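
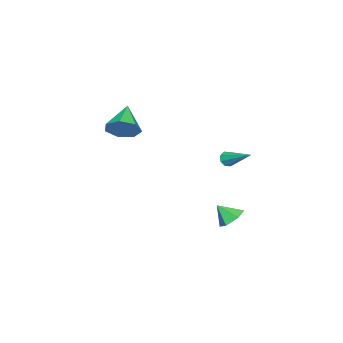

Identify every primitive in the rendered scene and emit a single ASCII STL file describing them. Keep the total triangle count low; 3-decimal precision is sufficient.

solid 
facet normal -0.272 -0.846 -0.459
outer loop
vertex 0.875 2.676 -0.824
vertex 0.476 2.625 -0.494
vertex 0.544 2.854 -0.956
endloop
endfacet
facet normal 0.537 0.487 -0.689
outer loop
vertex 0.875 2.676 -0.824
vertex 0.544 2.854 -0.956
vertex 1.004 4.255 0.394
endloop
endfacet
facet normal -0.273 -0.845 -0.459
outer loop
vertex 0.544 2.854 -0.956
vertex 0.476 2.625 -0.494
vertex 0.174 2.898 -0.817
endloop
endfacet
facet normal -0.171 0.712 -0.681
outer loop
vertex 0.544 2.854 -0.956
vertex 0.174 2.898 -0.817
vertex 1.004 4.255 0.394
endloop
endfacet
facet normal -0.273 -0.845 -0.459
outer loop
vertex 0.174 2.898 -0.817
vertex 0.476 2.625 -0.494
vertex -0.019 2.782 -0.489
endloop
endfacet
facet normal -0.740 0.639 -0.209
outer loop
vertex 0.174 2.898 -0.817
vertex -0.019 2.782 -0.489
vertex 1.004 4.255 0.394
endloop
endfacet
facet normal -0.273 -0.845 -0.460
outer loop
vertex -0.019 2.782 -0.489
vertex 0.476 2.625 -0.494
vertex 0.078 2.574 -0.164
endloop
endfacet
facet normal -0.837 0.312 0.449
outer loop
vertex -0.019 2.782 -0.489
vertex 0.078 2.574 -0.164
vertex 1.004 4.255 0.394
endloop
endfacet
facet normal -0.274 -0.844 -0.461
outer loop
vertex 0.078 2.574 -0.164
vertex 0.476 2.625 -0.494
vertex 0.408 2.395 -0.032
endloop
endfacet
facet normal -0.407 -0.078 0.910
outer loop
vertex 0.078 2.574 -0.164
vertex 0.408 2.395 -0.032
vertex 1.004 4.255 0.394
endloop
endfacet
facet normal -0.273 -0.845 -0.461
outer loop
vertex 0.408 2.395 -0.032
vertex 0.476 2.625 -0.494
vertex 0.779 2.351 -0.171
endloop
endfacet
facet normal 0.302 -0.304 0.903
outer loop
vertex 0.408 2.395 -0.032
vertex 0.779 2.351 -0.171
vertex 1.004 4.255 0.394
endloop
endfacet
facet normal -0.274 -0.845 -0.460
outer loop
vertex 0.779 2.351 -0.171
vertex 0.476 2.625 -0.494
vertex 0.972 2.467 -0.499
endloop
endfacet
facet normal 0.872 -0.231 0.431
outer loop
vertex 0.779 2.351 -0.171
vertex 0.972 2.467 -0.499
vertex 1.004 4.255 0.394
endloop
endfacet
facet normal -0.274 -0.844 -0.461
outer loop
vertex 0.972 2.467 -0.499
vertex 0.476 2.625 -0.494
vertex 0.875 2.676 -0.824
endloop
endfacet
facet normal 0.969 0.096 -0.227
outer loop
vertex 0.972 2.467 -0.499
vertex 0.875 2.676 -0.824
vertex 1.004 4.255 0.394
endloop
endfacet
facet normal -0.162 0.658 -0.735
outer loop
vertex 3.415 4.732 -3.035
vertex 2.985 4.158 -3.454
vertex 2.596 4.66 -2.919
endloop
endfacet
facet normal 0.108 0.296 0.949
outer loop
vertex 3.415 4.732 -3.035
vertex 2.596 4.66 -2.919
vertex 3.175 3.382 -2.586
endloop
endfacet
facet normal -0.161 0.659 -0.735
outer loop
vertex 2.596 4.66 -2.919
vertex 2.985 4.158 -3.454
vertex 2.166 4.087 -3.338
endloop
endfacet
facet normal -0.634 -0.087 0.769
outer loop
vertex 2.596 4.66 -2.919
vertex 2.166 4.087 -3.338
vertex 3.175 3.382 -2.586
endloop
endfacet
facet normal -0.161 0.659 -0.735
outer loop
vertex 2.166 4.087 -3.338
vertex 2.985 4.158 -3.454
vertex 2.555 3.585 -3.873
endloop
endfacet
facet normal -0.658 -0.725 0.202
outer loop
vertex 2.166 4.087 -3.338
vertex 2.555 3.585 -3.873
vertex 3.175 3.382 -2.586
endloop
endfacet
facet normal -0.162 0.659 -0.735
outer loop
vertex 2.555 3.585 -3.873
vertex 2.985 4.158 -3.454
vertex 3.373 3.657 -3.989
endloop
endfacet
facet normal 0.060 -0.981 -0.184
outer loop
vertex 2.555 3.585 -3.873
vertex 3.373 3.657 -3.989
vertex 3.175 3.382 -2.586
endloop
endfacet
facet normal -0.162 0.659 -0.735
outer loop
vertex 3.373 3.657 -3.989
vertex 2.985 4.158 -3.454
vertex 3.803 4.23 -3.57
endloop
endfacet
facet normal 0.801 -0.598 -0.004
outer loop
vertex 3.373 3.657 -3.989
vertex 3.803 4.23 -3.57
vertex 3.175 3.382 -2.586
endloop
endfacet
facet normal -0.162 0.658 -0.735
outer loop
vertex 3.803 4.23 -3.57
vertex 2.985 4.158 -3.454
vertex 3.415 4.732 -3.035
endloop
endfacet
facet normal 0.826 0.040 0.562
outer loop
vertex 3.803 4.23 -3.57
vertex 3.415 4.732 -3.035
vertex 3.175 3.382 -2.586
endloop
endfacet
facet normal 0.786 0.289 -0.547
outer loop
vertex 2.076 -3.846 1.362
vertex 1.48 -3.147 0.875
vertex 2.04 -3.028 1.743
endloop
endfacet
facet normal 0.217 -0.404 0.888
outer loop
vertex 2.076 -3.846 1.362
vertex 2.04 -3.028 1.743
vertex -0.06 -3.713 1.945
endloop
endfacet
facet normal 0.786 0.288 -0.547
outer loop
vertex 2.04 -3.028 1.743
vertex 1.48 -3.147 0.875
vertex 1.583 -2.3 1.47
endloop
endfacet
facet normal -0.020 0.340 0.940
outer loop
vertex 2.04 -3.028 1.743
vertex 1.583 -2.3 1.47
vertex -0.06 -3.713 1.945
endloop
endfacet
facet normal 0.786 0.289 -0.547
outer loop
vertex 1.583 -2.3 1.47
vertex 1.48 -3.147 0.875
vertex 1.048 -2.209 0.749
endloop
endfacet
facet normal -0.498 0.734 0.462
outer loop
vertex 1.583 -2.3 1.47
vertex 1.048 -2.209 0.749
vertex -0.06 -3.713 1.945
endloop
endfacet
facet normal 0.787 0.289 -0.546
outer loop
vertex 1.048 -2.209 0.749
vertex 1.48 -3.147 0.875
vertex 0.839 -2.824 0.122
endloop
endfacet
facet normal -0.856 0.482 -0.187
outer loop
vertex 1.048 -2.209 0.749
vertex 0.839 -2.824 0.122
vertex -0.06 -3.713 1.945
endloop
endfacet
facet normal 0.787 0.289 -0.545
outer loop
vertex 0.839 -2.824 0.122
vertex 1.48 -3.147 0.875
vertex 1.113 -3.682 0.062
endloop
endfacet
facet normal -0.825 -0.227 -0.518
outer loop
vertex 0.839 -2.824 0.122
vertex 1.113 -3.682 0.062
vertex -0.06 -3.713 1.945
endloop
endfacet
facet normal 0.786 0.290 -0.546
outer loop
vertex 1.113 -3.682 0.062
vertex 1.48 -3.147 0.875
vertex 1.664 -4.137 0.614
endloop
endfacet
facet normal -0.428 -0.859 -0.281
outer loop
vertex 1.113 -3.682 0.062
vertex 1.664 -4.137 0.614
vertex -0.06 -3.713 1.945
endloop
endfacet
facet normal 0.786 0.290 -0.546
outer loop
vertex 1.664 -4.137 0.614
vertex 1.48 -3.147 0.875
vertex 2.076 -3.846 1.362
endloop
endfacet
facet normal 0.036 -0.938 0.345
outer loop
vertex 1.664 -4.137 0.614
vertex 2.076 -3.846 1.362
vertex -0.06 -3.713 1.945
endloop
endfacet

endsolid


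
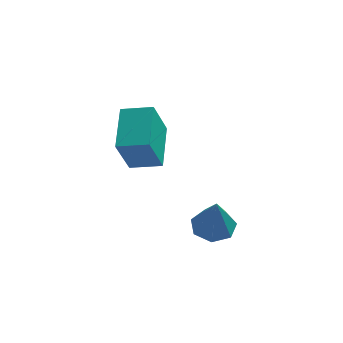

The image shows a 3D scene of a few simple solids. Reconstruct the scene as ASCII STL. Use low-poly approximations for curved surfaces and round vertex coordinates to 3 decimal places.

solid 
facet normal -0.969 0.120 -0.215
outer loop
vertex -2.185 0.031 4.252
vertex -2.119 1.667 4.87
vertex -1.776 0.592 2.722
endloop
endfacet
facet normal -0.038 -0.935 -0.353
outer loop
vertex -0.661 0.453 2.97
vertex -2.185 0.031 4.252
vertex -1.776 0.592 2.722
endloop
endfacet
facet normal -0.969 0.121 -0.215
outer loop
vertex -1.776 0.592 2.722
vertex -2.119 1.667 4.87
vertex -1.709 2.228 3.34
endloop
endfacet
facet normal 0.244 0.334 -0.910
outer loop
vertex -1.709 2.228 3.34
vertex -0.661 0.453 2.97
vertex -1.776 0.592 2.722
endloop
endfacet
facet normal -0.244 -0.334 0.910
outer loop
vertex -2.185 0.031 4.252
vertex -1.004 1.528 5.118
vertex -2.119 1.667 4.87
endloop
endfacet
facet normal -0.038 -0.935 -0.353
outer loop
vertex -1.071 -0.108 4.5
vertex -2.185 0.031 4.252
vertex -0.661 0.453 2.97
endloop
endfacet
facet normal -0.244 -0.334 0.910
outer loop
vertex -1.071 -0.108 4.5
vertex -1.004 1.528 5.118
vertex -2.185 0.031 4.252
endloop
endfacet
facet normal 0.038 0.935 0.353
outer loop
vertex -2.119 1.667 4.87
vertex -1.004 1.528 5.118
vertex -1.709 2.228 3.34
endloop
endfacet
facet normal 0.244 0.334 -0.910
outer loop
vertex -0.595 2.089 3.588
vertex -0.661 0.453 2.97
vertex -1.709 2.228 3.34
endloop
endfacet
facet normal 0.038 0.935 0.353
outer loop
vertex -1.709 2.228 3.34
vertex -1.004 1.528 5.118
vertex -0.595 2.089 3.588
endloop
endfacet
facet normal 0.969 -0.120 0.215
outer loop
vertex -0.595 2.089 3.588
vertex -1.071 -0.108 4.5
vertex -0.661 0.453 2.97
endloop
endfacet
facet normal 0.969 -0.121 0.215
outer loop
vertex -1.004 1.528 5.118
vertex -1.071 -0.108 4.5
vertex -0.595 2.089 3.588
endloop
endfacet
facet normal -0.062 0.273 -0.960
outer loop
vertex 1.431 -1.847 2.658
vertex 1.064 -2.482 2.501
vertex 0.783 -1.818 2.708
endloop
endfacet
facet normal 0.083 0.766 0.637
outer loop
vertex 1.431 -1.847 2.658
vertex 0.783 -1.818 2.708
vertex 1.156 -2.898 3.959
endloop
endfacet
facet normal -0.060 0.274 -0.960
outer loop
vertex 0.783 -1.818 2.708
vertex 1.064 -2.482 2.501
vertex 0.346 -2.289 2.601
endloop
endfacet
facet normal -0.651 0.468 0.598
outer loop
vertex 0.783 -1.818 2.708
vertex 0.346 -2.289 2.601
vertex 1.156 -2.898 3.959
endloop
endfacet
facet normal -0.060 0.273 -0.960
outer loop
vertex 0.346 -2.289 2.601
vertex 1.064 -2.482 2.501
vertex 0.45 -2.905 2.419
endloop
endfacet
facet normal -0.876 -0.267 0.403
outer loop
vertex 0.346 -2.289 2.601
vertex 0.45 -2.905 2.419
vertex 1.156 -2.898 3.959
endloop
endfacet
facet normal -0.061 0.275 -0.960
outer loop
vertex 0.45 -2.905 2.419
vertex 1.064 -2.482 2.501
vertex 1.016 -3.202 2.298
endloop
endfacet
facet normal -0.422 -0.885 0.198
outer loop
vertex 0.45 -2.905 2.419
vertex 1.016 -3.202 2.298
vertex 1.156 -2.898 3.959
endloop
endfacet
facet normal -0.061 0.275 -0.960
outer loop
vertex 1.016 -3.202 2.298
vertex 1.064 -2.482 2.501
vertex 1.618 -2.957 2.33
endloop
endfacet
facet normal 0.367 -0.920 0.137
outer loop
vertex 1.016 -3.202 2.298
vertex 1.618 -2.957 2.33
vertex 1.156 -2.898 3.959
endloop
endfacet
facet normal -0.062 0.274 -0.960
outer loop
vertex 1.618 -2.957 2.33
vertex 1.064 -2.482 2.501
vertex 1.803 -2.354 2.49
endloop
endfacet
facet normal 0.899 -0.347 0.268
outer loop
vertex 1.618 -2.957 2.33
vertex 1.803 -2.354 2.49
vertex 1.156 -2.898 3.959
endloop
endfacet
facet normal -0.062 0.273 -0.960
outer loop
vertex 1.803 -2.354 2.49
vertex 1.064 -2.482 2.501
vertex 1.431 -1.847 2.658
endloop
endfacet
facet normal 0.772 0.404 0.490
outer loop
vertex 1.803 -2.354 2.49
vertex 1.431 -1.847 2.658
vertex 1.156 -2.898 3.959
endloop
endfacet

endsolid


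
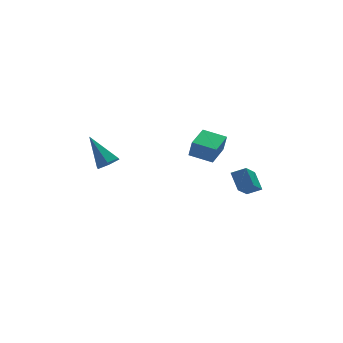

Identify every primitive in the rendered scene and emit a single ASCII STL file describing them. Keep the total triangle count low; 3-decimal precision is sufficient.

solid 
facet normal 0.255 -0.667 -0.700
outer loop
vertex -2.953 -2.739 0.368
vertex -3.395 -2.417 -0.1
vertex -2.708 -2.207 -0.05
endloop
endfacet
facet normal 0.788 0.113 0.605
outer loop
vertex -2.953 -2.739 0.368
vertex -2.708 -2.207 -0.05
vertex -3.905 -1.083 1.3
endloop
endfacet
facet normal 0.255 -0.667 -0.701
outer loop
vertex -2.708 -2.207 -0.05
vertex -3.395 -2.417 -0.1
vertex -3.15 -1.884 -0.518
endloop
endfacet
facet normal 0.638 0.767 -0.073
outer loop
vertex -2.708 -2.207 -0.05
vertex -3.15 -1.884 -0.518
vertex -3.905 -1.083 1.3
endloop
endfacet
facet normal 0.256 -0.667 -0.700
outer loop
vertex -3.15 -1.884 -0.518
vertex -3.395 -2.417 -0.1
vertex -3.837 -2.095 -0.568
endloop
endfacet
facet normal -0.228 0.853 -0.470
outer loop
vertex -3.15 -1.884 -0.518
vertex -3.837 -2.095 -0.568
vertex -3.905 -1.083 1.3
endloop
endfacet
facet normal 0.255 -0.667 -0.700
outer loop
vertex -3.837 -2.095 -0.568
vertex -3.395 -2.417 -0.1
vertex -4.081 -2.627 -0.15
endloop
endfacet
facet normal -0.940 0.284 -0.188
outer loop
vertex -3.837 -2.095 -0.568
vertex -4.081 -2.627 -0.15
vertex -3.905 -1.083 1.3
endloop
endfacet
facet normal 0.255 -0.666 -0.701
outer loop
vertex -4.081 -2.627 -0.15
vertex -3.395 -2.417 -0.1
vertex -3.639 -2.95 0.318
endloop
endfacet
facet normal -0.789 -0.370 0.490
outer loop
vertex -4.081 -2.627 -0.15
vertex -3.639 -2.95 0.318
vertex -3.905 -1.083 1.3
endloop
endfacet
facet normal 0.256 -0.666 -0.700
outer loop
vertex -3.639 -2.95 0.318
vertex -3.395 -2.417 -0.1
vertex -2.953 -2.739 0.368
endloop
endfacet
facet normal 0.076 -0.456 0.887
outer loop
vertex -3.639 -2.95 0.318
vertex -2.953 -2.739 0.368
vertex -3.905 -1.083 1.3
endloop
endfacet
facet normal -0.699 -0.711 -0.079
outer loop
vertex 2.533 -2.658 -0.293
vertex 1.554 -1.727 -0.011
vertex 2.434 -2.445 -1.337
endloop
endfacet
facet normal 0.709 -0.674 -0.205
outer loop
vertex 3.566 -1.293 -1.209
vertex 2.533 -2.658 -0.293
vertex 2.434 -2.445 -1.337
endloop
endfacet
facet normal -0.699 -0.711 -0.079
outer loop
vertex 2.434 -2.445 -1.337
vertex 1.554 -1.727 -0.011
vertex 1.455 -1.514 -1.054
endloop
endfacet
facet normal -0.092 0.199 -0.976
outer loop
vertex 1.455 -1.514 -1.054
vertex 3.566 -1.293 -1.209
vertex 2.434 -2.445 -1.337
endloop
endfacet
facet normal 0.092 -0.199 0.976
outer loop
vertex 2.533 -2.658 -0.293
vertex 2.686 -0.575 0.117
vertex 1.554 -1.727 -0.011
endloop
endfacet
facet normal 0.709 -0.674 -0.205
outer loop
vertex 3.665 -1.506 -0.166
vertex 2.533 -2.658 -0.293
vertex 3.566 -1.293 -1.209
endloop
endfacet
facet normal 0.093 -0.199 0.976
outer loop
vertex 3.665 -1.506 -0.166
vertex 2.686 -0.575 0.117
vertex 2.533 -2.658 -0.293
endloop
endfacet
facet normal -0.709 0.674 0.205
outer loop
vertex 1.554 -1.727 -0.011
vertex 2.686 -0.575 0.117
vertex 1.455 -1.514 -1.054
endloop
endfacet
facet normal -0.092 0.198 -0.976
outer loop
vertex 2.587 -0.362 -0.927
vertex 3.566 -1.293 -1.209
vertex 1.455 -1.514 -1.054
endloop
endfacet
facet normal -0.709 0.674 0.205
outer loop
vertex 1.455 -1.514 -1.054
vertex 2.686 -0.575 0.117
vertex 2.587 -0.362 -0.927
endloop
endfacet
facet normal 0.699 0.711 0.079
outer loop
vertex 2.587 -0.362 -0.927
vertex 3.665 -1.506 -0.166
vertex 3.566 -1.293 -1.209
endloop
endfacet
facet normal 0.699 0.711 0.079
outer loop
vertex 2.686 -0.575 0.117
vertex 3.665 -1.506 -0.166
vertex 2.587 -0.362 -0.927
endloop
endfacet
facet normal -0.558 -0.550 0.621
outer loop
vertex 3.642 -4.904 -2.004
vertex 3.637 -3.996 -1.204
vertex 2.912 -4.582 -2.375
endloop
endfacet
facet normal 0.005 -0.751 -0.661
outer loop
vertex 3.883 -3.624 -3.456
vertex 3.642 -4.904 -2.004
vertex 2.912 -4.582 -2.375
endloop
endfacet
facet normal -0.558 -0.550 0.621
outer loop
vertex 2.912 -4.582 -2.375
vertex 3.637 -3.996 -1.204
vertex 2.906 -3.673 -1.575
endloop
endfacet
facet normal -0.830 0.366 -0.422
outer loop
vertex 2.906 -3.673 -1.575
vertex 3.883 -3.624 -3.456
vertex 2.912 -4.582 -2.375
endloop
endfacet
facet normal 0.830 -0.366 0.421
outer loop
vertex 3.642 -4.904 -2.004
vertex 4.608 -3.038 -2.285
vertex 3.637 -3.996 -1.204
endloop
endfacet
facet normal 0.004 -0.750 -0.661
outer loop
vertex 4.614 -3.947 -3.085
vertex 3.642 -4.904 -2.004
vertex 3.883 -3.624 -3.456
endloop
endfacet
facet normal 0.830 -0.366 0.422
outer loop
vertex 4.614 -3.947 -3.085
vertex 4.608 -3.038 -2.285
vertex 3.642 -4.904 -2.004
endloop
endfacet
facet normal -0.004 0.750 0.661
outer loop
vertex 3.637 -3.996 -1.204
vertex 4.608 -3.038 -2.285
vertex 2.906 -3.673 -1.575
endloop
endfacet
facet normal -0.830 0.367 -0.421
outer loop
vertex 3.878 -2.716 -2.656
vertex 3.883 -3.624 -3.456
vertex 2.906 -3.673 -1.575
endloop
endfacet
facet normal -0.005 0.751 0.661
outer loop
vertex 2.906 -3.673 -1.575
vertex 4.608 -3.038 -2.285
vertex 3.878 -2.716 -2.656
endloop
endfacet
facet normal 0.558 0.550 -0.621
outer loop
vertex 3.878 -2.716 -2.656
vertex 4.614 -3.947 -3.085
vertex 3.883 -3.624 -3.456
endloop
endfacet
facet normal 0.558 0.550 -0.621
outer loop
vertex 4.608 -3.038 -2.285
vertex 4.614 -3.947 -3.085
vertex 3.878 -2.716 -2.656
endloop
endfacet

endsolid


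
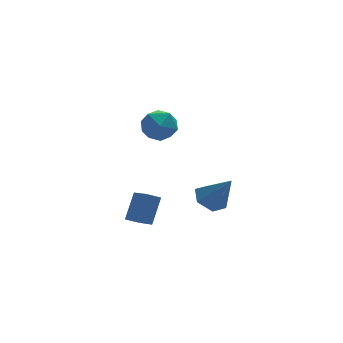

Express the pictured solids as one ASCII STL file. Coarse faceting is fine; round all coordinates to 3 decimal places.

solid 
facet normal -0.912 0.236 0.336
outer loop
vertex -3.834 3.232 2.836
vertex -4.136 2.138 2.785
vertex -3.677 2.556 3.736
endloop
endfacet
facet normal -0.422 0.688 0.590
outer loop
vertex -3.834 3.232 2.836
vertex -3.677 2.556 3.736
vertex -2.874 3.303 3.439
endloop
endfacet
facet normal -0.095 0.995 0.035
outer loop
vertex -3.834 3.232 2.836
vertex -2.874 3.303 3.439
vertex -2.838 3.346 2.305
endloop
endfacet
facet normal -0.384 0.732 -0.563
outer loop
vertex -3.834 3.232 2.836
vertex -2.838 3.346 2.305
vertex -3.617 2.626 1.901
endloop
endfacet
facet normal -0.888 0.263 -0.376
outer loop
vertex -3.834 3.232 2.836
vertex -3.617 2.626 1.901
vertex -4.136 2.138 2.785
endloop
endfacet
facet normal 0.065 0.308 0.949
outer loop
vertex -2.874 3.303 3.439
vertex -3.677 2.556 3.736
vertex -2.583 2.254 3.759
endloop
endfacet
facet normal -0.728 -0.425 0.538
outer loop
vertex -3.677 2.556 3.736
vertex -4.136 2.138 2.785
vertex -3.362 1.534 3.355
endloop
endfacet
facet normal -0.691 -0.379 -0.615
outer loop
vertex -4.136 2.138 2.785
vertex -3.617 2.626 1.901
vertex -3.326 1.577 2.221
endloop
endfacet
facet normal 0.124 0.380 -0.917
outer loop
vertex -3.617 2.626 1.901
vertex -2.838 3.346 2.305
vertex -2.523 2.324 1.924
endloop
endfacet
facet normal 0.592 0.805 0.049
outer loop
vertex -2.838 3.346 2.305
vertex -2.874 3.303 3.439
vertex -2.064 2.742 2.875
endloop
endfacet
facet normal 0.384 -0.732 0.563
outer loop
vertex -2.366 1.648 2.824
vertex -2.583 2.254 3.759
vertex -3.362 1.534 3.355
endloop
endfacet
facet normal 0.095 -0.995 -0.035
outer loop
vertex -2.366 1.648 2.824
vertex -3.362 1.534 3.355
vertex -3.326 1.577 2.221
endloop
endfacet
facet normal 0.422 -0.688 -0.590
outer loop
vertex -2.366 1.648 2.824
vertex -3.326 1.577 2.221
vertex -2.523 2.324 1.924
endloop
endfacet
facet normal 0.912 -0.236 -0.336
outer loop
vertex -2.366 1.648 2.824
vertex -2.523 2.324 1.924
vertex -2.064 2.742 2.875
endloop
endfacet
facet normal 0.888 -0.263 0.376
outer loop
vertex -2.366 1.648 2.824
vertex -2.064 2.742 2.875
vertex -2.583 2.254 3.759
endloop
endfacet
facet normal -0.124 -0.380 0.917
outer loop
vertex -3.362 1.534 3.355
vertex -2.583 2.254 3.759
vertex -3.677 2.556 3.736
endloop
endfacet
facet normal -0.592 -0.805 -0.049
outer loop
vertex -3.326 1.577 2.221
vertex -3.362 1.534 3.355
vertex -4.136 2.138 2.785
endloop
endfacet
facet normal -0.065 -0.308 -0.949
outer loop
vertex -2.523 2.324 1.924
vertex -3.326 1.577 2.221
vertex -3.617 2.626 1.901
endloop
endfacet
facet normal 0.728 0.425 -0.538
outer loop
vertex -2.064 2.742 2.875
vertex -2.523 2.324 1.924
vertex -2.838 3.346 2.305
endloop
endfacet
facet normal 0.691 0.379 0.615
outer loop
vertex -2.583 2.254 3.759
vertex -2.064 2.742 2.875
vertex -2.874 3.303 3.439
endloop
endfacet
facet normal -0.379 0.417 -0.826
outer loop
vertex 0.51 2.445 -3.327
vertex -0.403 2.012 -3.126
vertex -0.183 2.948 -2.755
endloop
endfacet
facet normal 0.731 0.551 0.402
outer loop
vertex 0.51 2.445 -3.327
vertex -0.183 2.948 -2.755
vertex 0.423 1.108 -1.334
endloop
endfacet
facet normal -0.380 0.417 -0.826
outer loop
vertex -0.183 2.948 -2.755
vertex -0.403 2.012 -3.126
vertex -1.096 2.515 -2.553
endloop
endfacet
facet normal -0.101 0.587 0.803
outer loop
vertex -0.183 2.948 -2.755
vertex -1.096 2.515 -2.553
vertex 0.423 1.108 -1.334
endloop
endfacet
facet normal -0.381 0.416 -0.826
outer loop
vertex -1.096 2.515 -2.553
vertex -0.403 2.012 -3.126
vertex -1.315 1.579 -2.924
endloop
endfacet
facet normal -0.688 -0.123 0.715
outer loop
vertex -1.096 2.515 -2.553
vertex -1.315 1.579 -2.924
vertex 0.423 1.108 -1.334
endloop
endfacet
facet normal -0.381 0.417 -0.825
outer loop
vertex -1.315 1.579 -2.924
vertex -0.403 2.012 -3.126
vertex -0.622 1.077 -3.497
endloop
endfacet
facet normal -0.442 -0.868 0.226
outer loop
vertex -1.315 1.579 -2.924
vertex -0.622 1.077 -3.497
vertex 0.423 1.108 -1.334
endloop
endfacet
facet normal -0.380 0.417 -0.826
outer loop
vertex -0.622 1.077 -3.497
vertex -0.403 2.012 -3.126
vertex 0.291 1.51 -3.699
endloop
endfacet
facet normal 0.390 -0.904 -0.175
outer loop
vertex -0.622 1.077 -3.497
vertex 0.291 1.51 -3.699
vertex 0.423 1.108 -1.334
endloop
endfacet
facet normal -0.380 0.417 -0.826
outer loop
vertex 0.291 1.51 -3.699
vertex -0.403 2.012 -3.126
vertex 0.51 2.445 -3.327
endloop
endfacet
facet normal 0.977 -0.194 -0.088
outer loop
vertex 0.291 1.51 -3.699
vertex 0.51 2.445 -3.327
vertex 0.423 1.108 -1.334
endloop
endfacet
facet normal -0.436 -0.479 -0.762
outer loop
vertex -4.486 2.002 -3.987
vertex -4.773 3.239 -4.6
vertex -3.679 1.97 -4.428
endloop
endfacet
facet normal 0.203 -0.877 0.435
outer loop
vertex -2.887 2.841 -3.04
vertex -4.486 2.002 -3.987
vertex -3.679 1.97 -4.428
endloop
endfacet
facet normal -0.436 -0.479 -0.762
outer loop
vertex -3.679 1.97 -4.428
vertex -4.773 3.239 -4.6
vertex -3.966 3.207 -5.041
endloop
endfacet
facet normal 0.877 -0.034 -0.479
outer loop
vertex -3.966 3.207 -5.041
vertex -2.887 2.841 -3.04
vertex -3.679 1.97 -4.428
endloop
endfacet
facet normal -0.877 0.034 0.479
outer loop
vertex -4.486 2.002 -3.987
vertex -3.981 4.11 -3.212
vertex -4.773 3.239 -4.6
endloop
endfacet
facet normal 0.203 -0.877 0.435
outer loop
vertex -3.694 2.873 -2.599
vertex -4.486 2.002 -3.987
vertex -2.887 2.841 -3.04
endloop
endfacet
facet normal -0.877 0.034 0.479
outer loop
vertex -3.694 2.873 -2.599
vertex -3.981 4.11 -3.212
vertex -4.486 2.002 -3.987
endloop
endfacet
facet normal -0.203 0.877 -0.435
outer loop
vertex -4.773 3.239 -4.6
vertex -3.981 4.11 -3.212
vertex -3.966 3.207 -5.041
endloop
endfacet
facet normal 0.877 -0.034 -0.479
outer loop
vertex -3.174 4.078 -3.653
vertex -2.887 2.841 -3.04
vertex -3.966 3.207 -5.041
endloop
endfacet
facet normal -0.203 0.877 -0.435
outer loop
vertex -3.966 3.207 -5.041
vertex -3.981 4.11 -3.212
vertex -3.174 4.078 -3.653
endloop
endfacet
facet normal 0.436 0.479 0.762
outer loop
vertex -3.174 4.078 -3.653
vertex -3.694 2.873 -2.599
vertex -2.887 2.841 -3.04
endloop
endfacet
facet normal 0.436 0.479 0.762
outer loop
vertex -3.981 4.11 -3.212
vertex -3.694 2.873 -2.599
vertex -3.174 4.078 -3.653
endloop
endfacet

endsolid


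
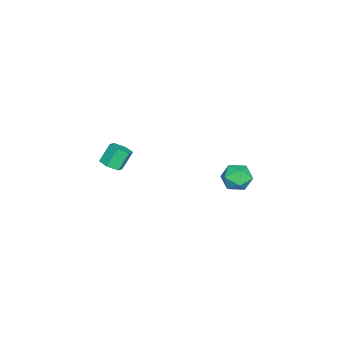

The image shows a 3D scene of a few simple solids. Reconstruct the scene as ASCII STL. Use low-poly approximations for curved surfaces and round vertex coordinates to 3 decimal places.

solid 
facet normal -0.140 0.705 0.695
outer loop
vertex 3.742 4.5 2.062
vertex 3.144 4.008 2.441
vertex 3.971 3.94 2.676
endloop
endfacet
facet normal 0.531 0.715 0.454
outer loop
vertex 3.742 4.5 2.062
vertex 3.971 3.94 2.676
vertex 4.457 4.028 1.969
endloop
endfacet
facet normal 0.510 0.822 -0.252
outer loop
vertex 3.742 4.5 2.062
vertex 4.457 4.028 1.969
vertex 3.93 4.149 1.297
endloop
endfacet
facet normal -0.173 0.878 -0.446
outer loop
vertex 3.742 4.5 2.062
vertex 3.93 4.149 1.297
vertex 3.119 4.137 1.589
endloop
endfacet
facet normal -0.575 0.806 0.139
outer loop
vertex 3.742 4.5 2.062
vertex 3.119 4.137 1.589
vertex 3.144 4.008 2.441
endloop
endfacet
facet normal 0.818 0.072 0.571
outer loop
vertex 4.457 4.028 1.969
vertex 3.971 3.94 2.676
vertex 4.301 3.243 2.291
endloop
endfacet
facet normal -0.269 0.056 0.962
outer loop
vertex 3.971 3.94 2.676
vertex 3.144 4.008 2.441
vertex 3.49 3.231 2.583
endloop
endfacet
facet normal -0.974 0.219 0.062
outer loop
vertex 3.144 4.008 2.441
vertex 3.119 4.137 1.589
vertex 2.963 3.352 1.911
endloop
endfacet
facet normal -0.324 0.336 -0.885
outer loop
vertex 3.119 4.137 1.589
vertex 3.93 4.149 1.297
vertex 3.449 3.44 1.204
endloop
endfacet
facet normal 0.784 0.245 -0.571
outer loop
vertex 3.93 4.149 1.297
vertex 4.457 4.028 1.969
vertex 4.276 3.372 1.439
endloop
endfacet
facet normal 0.173 -0.878 0.446
outer loop
vertex 3.678 2.88 1.818
vertex 4.301 3.243 2.291
vertex 3.49 3.231 2.583
endloop
endfacet
facet normal -0.510 -0.822 0.252
outer loop
vertex 3.678 2.88 1.818
vertex 3.49 3.231 2.583
vertex 2.963 3.352 1.911
endloop
endfacet
facet normal -0.531 -0.715 -0.454
outer loop
vertex 3.678 2.88 1.818
vertex 2.963 3.352 1.911
vertex 3.449 3.44 1.204
endloop
endfacet
facet normal 0.140 -0.705 -0.695
outer loop
vertex 3.678 2.88 1.818
vertex 3.449 3.44 1.204
vertex 4.276 3.372 1.439
endloop
endfacet
facet normal 0.575 -0.806 -0.139
outer loop
vertex 3.678 2.88 1.818
vertex 4.276 3.372 1.439
vertex 4.301 3.243 2.291
endloop
endfacet
facet normal 0.324 -0.336 0.885
outer loop
vertex 3.49 3.231 2.583
vertex 4.301 3.243 2.291
vertex 3.971 3.94 2.676
endloop
endfacet
facet normal -0.784 -0.245 0.571
outer loop
vertex 2.963 3.352 1.911
vertex 3.49 3.231 2.583
vertex 3.144 4.008 2.441
endloop
endfacet
facet normal -0.818 -0.072 -0.571
outer loop
vertex 3.449 3.44 1.204
vertex 2.963 3.352 1.911
vertex 3.119 4.137 1.589
endloop
endfacet
facet normal 0.269 -0.056 -0.962
outer loop
vertex 4.276 3.372 1.439
vertex 3.449 3.44 1.204
vertex 3.93 4.149 1.297
endloop
endfacet
facet normal 0.974 -0.219 -0.062
outer loop
vertex 4.301 3.243 2.291
vertex 4.276 3.372 1.439
vertex 4.457 4.028 1.969
endloop
endfacet
facet normal 0.445 -0.338 -0.829
outer loop
vertex 2.753 -3.175 0.582
vertex 2.185 -3.151 0.267
vertex 2.578 -2.633 0.267
endloop
endfacet
facet normal 0.854 0.439 0.280
outer loop
vertex 2.753 -3.175 0.582
vertex 2.578 -2.633 0.267
vertex 2.223 -2.773 1.568
endloop
endfacet
facet normal 0.854 0.439 0.280
outer loop
vertex 2.223 -2.773 1.568
vertex 2.578 -2.633 0.267
vertex 2.048 -2.232 1.254
endloop
endfacet
facet normal -0.446 0.337 0.829
outer loop
vertex 2.223 -2.773 1.568
vertex 2.048 -2.232 1.254
vertex 1.655 -2.749 1.253
endloop
endfacet
facet normal 0.445 -0.338 -0.829
outer loop
vertex 2.578 -2.633 0.267
vertex 2.185 -3.151 0.267
vertex 2.01 -2.609 -0.048
endloop
endfacet
facet normal 0.194 0.941 -0.278
outer loop
vertex 2.578 -2.633 0.267
vertex 2.01 -2.609 -0.048
vertex 2.048 -2.232 1.254
endloop
endfacet
facet normal 0.194 0.941 -0.278
outer loop
vertex 2.048 -2.232 1.254
vertex 2.01 -2.609 -0.048
vertex 1.48 -2.208 0.939
endloop
endfacet
facet normal -0.446 0.337 0.829
outer loop
vertex 2.048 -2.232 1.254
vertex 1.48 -2.208 0.939
vertex 1.655 -2.749 1.253
endloop
endfacet
facet normal 0.445 -0.338 -0.829
outer loop
vertex 2.01 -2.609 -0.048
vertex 2.185 -3.151 0.267
vertex 1.617 -3.127 -0.048
endloop
endfacet
facet normal -0.661 0.501 -0.559
outer loop
vertex 2.01 -2.609 -0.048
vertex 1.617 -3.127 -0.048
vertex 1.48 -2.208 0.939
endloop
endfacet
facet normal -0.659 0.502 -0.559
outer loop
vertex 1.48 -2.208 0.939
vertex 1.617 -3.127 -0.048
vertex 1.087 -2.725 0.938
endloop
endfacet
facet normal -0.446 0.337 0.829
outer loop
vertex 1.48 -2.208 0.939
vertex 1.087 -2.725 0.938
vertex 1.655 -2.749 1.253
endloop
endfacet
facet normal 0.446 -0.337 -0.829
outer loop
vertex 1.617 -3.127 -0.048
vertex 2.185 -3.151 0.267
vertex 1.792 -3.668 0.266
endloop
endfacet
facet normal -0.854 -0.439 -0.280
outer loop
vertex 1.617 -3.127 -0.048
vertex 1.792 -3.668 0.266
vertex 1.087 -2.725 0.938
endloop
endfacet
facet normal -0.854 -0.439 -0.280
outer loop
vertex 1.087 -2.725 0.938
vertex 1.792 -3.668 0.266
vertex 1.262 -3.267 1.253
endloop
endfacet
facet normal -0.445 0.338 0.829
outer loop
vertex 1.087 -2.725 0.938
vertex 1.262 -3.267 1.253
vertex 1.655 -2.749 1.253
endloop
endfacet
facet normal 0.446 -0.337 -0.829
outer loop
vertex 1.792 -3.668 0.266
vertex 2.185 -3.151 0.267
vertex 2.36 -3.692 0.581
endloop
endfacet
facet normal -0.194 -0.941 0.278
outer loop
vertex 1.792 -3.668 0.266
vertex 2.36 -3.692 0.581
vertex 1.262 -3.267 1.253
endloop
endfacet
facet normal -0.194 -0.941 0.278
outer loop
vertex 1.262 -3.267 1.253
vertex 2.36 -3.692 0.581
vertex 1.83 -3.291 1.568
endloop
endfacet
facet normal -0.445 0.338 0.829
outer loop
vertex 1.262 -3.267 1.253
vertex 1.83 -3.291 1.568
vertex 1.655 -2.749 1.253
endloop
endfacet
facet normal 0.446 -0.337 -0.829
outer loop
vertex 2.36 -3.692 0.581
vertex 2.185 -3.151 0.267
vertex 2.753 -3.175 0.582
endloop
endfacet
facet normal 0.660 -0.503 0.559
outer loop
vertex 2.36 -3.692 0.581
vertex 2.753 -3.175 0.582
vertex 1.83 -3.291 1.568
endloop
endfacet
facet normal 0.660 -0.501 0.559
outer loop
vertex 1.83 -3.291 1.568
vertex 2.753 -3.175 0.582
vertex 2.223 -2.773 1.568
endloop
endfacet
facet normal -0.445 0.338 0.829
outer loop
vertex 1.83 -3.291 1.568
vertex 2.223 -2.773 1.568
vertex 1.655 -2.749 1.253
endloop
endfacet

endsolid


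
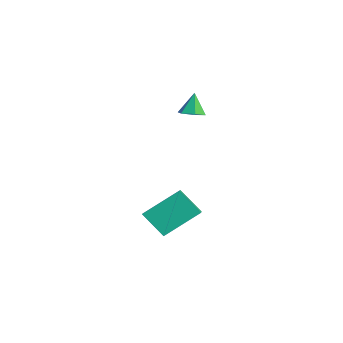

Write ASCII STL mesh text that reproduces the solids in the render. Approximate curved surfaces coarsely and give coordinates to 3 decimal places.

solid 
facet normal 0.285 -0.243 -0.927
outer loop
vertex -2.443 0.514 2.601
vertex -3.01 0.613 2.401
vertex -2.605 1.068 2.406
endloop
endfacet
facet normal 0.712 0.409 0.571
outer loop
vertex -2.443 0.514 2.601
vertex -2.605 1.068 2.406
vertex -3.33 0.887 3.439
endloop
endfacet
facet normal 0.286 -0.244 -0.927
outer loop
vertex -2.605 1.068 2.406
vertex -3.01 0.613 2.401
vertex -3.172 1.168 2.205
endloop
endfacet
facet normal 0.089 0.969 0.232
outer loop
vertex -2.605 1.068 2.406
vertex -3.172 1.168 2.205
vertex -3.33 0.887 3.439
endloop
endfacet
facet normal 0.285 -0.244 -0.927
outer loop
vertex -3.172 1.168 2.205
vertex -3.01 0.613 2.401
vertex -3.578 0.712 2.2
endloop
endfacet
facet normal -0.746 0.664 0.056
outer loop
vertex -3.172 1.168 2.205
vertex -3.578 0.712 2.2
vertex -3.33 0.887 3.439
endloop
endfacet
facet normal 0.285 -0.244 -0.927
outer loop
vertex -3.578 0.712 2.2
vertex -3.01 0.613 2.401
vertex -3.416 0.158 2.396
endloop
endfacet
facet normal -0.955 -0.201 0.220
outer loop
vertex -3.578 0.712 2.2
vertex -3.416 0.158 2.396
vertex -3.33 0.887 3.439
endloop
endfacet
facet normal 0.286 -0.245 -0.927
outer loop
vertex -3.416 0.158 2.396
vertex -3.01 0.613 2.401
vertex -2.849 0.059 2.597
endloop
endfacet
facet normal -0.331 -0.760 0.559
outer loop
vertex -3.416 0.158 2.396
vertex -2.849 0.059 2.597
vertex -3.33 0.887 3.439
endloop
endfacet
facet normal 0.284 -0.245 -0.927
outer loop
vertex -2.849 0.059 2.597
vertex -3.01 0.613 2.401
vertex -2.443 0.514 2.601
endloop
endfacet
facet normal 0.503 -0.455 0.735
outer loop
vertex -2.849 0.059 2.597
vertex -2.443 0.514 2.601
vertex -3.33 0.887 3.439
endloop
endfacet
facet normal -0.602 -0.409 0.686
outer loop
vertex 2.376 -2.366 1.158
vertex 1.327 -1.852 0.544
vertex 2.235 -3.884 0.129
endloop
endfacet
facet normal 0.795 -0.389 0.465
outer loop
vertex 3.053 -3.328 -0.804
vertex 2.376 -2.366 1.158
vertex 2.235 -3.884 0.129
endloop
endfacet
facet normal -0.602 -0.409 0.686
outer loop
vertex 2.235 -3.884 0.129
vertex 1.327 -1.852 0.544
vertex 1.186 -3.371 -0.485
endloop
endfacet
facet normal -0.077 -0.826 -0.559
outer loop
vertex 1.186 -3.371 -0.485
vertex 3.053 -3.328 -0.804
vertex 2.235 -3.884 0.129
endloop
endfacet
facet normal 0.077 0.825 0.559
outer loop
vertex 2.376 -2.366 1.158
vertex 2.145 -1.296 -0.389
vertex 1.327 -1.852 0.544
endloop
endfacet
facet normal 0.795 -0.389 0.465
outer loop
vertex 3.194 -1.809 0.225
vertex 2.376 -2.366 1.158
vertex 3.053 -3.328 -0.804
endloop
endfacet
facet normal 0.076 0.825 0.559
outer loop
vertex 3.194 -1.809 0.225
vertex 2.145 -1.296 -0.389
vertex 2.376 -2.366 1.158
endloop
endfacet
facet normal -0.795 0.389 -0.465
outer loop
vertex 1.327 -1.852 0.544
vertex 2.145 -1.296 -0.389
vertex 1.186 -3.371 -0.485
endloop
endfacet
facet normal -0.077 -0.825 -0.560
outer loop
vertex 2.004 -2.814 -1.418
vertex 3.053 -3.328 -0.804
vertex 1.186 -3.371 -0.485
endloop
endfacet
facet normal -0.795 0.389 -0.465
outer loop
vertex 1.186 -3.371 -0.485
vertex 2.145 -1.296 -0.389
vertex 2.004 -2.814 -1.418
endloop
endfacet
facet normal 0.602 0.409 -0.686
outer loop
vertex 2.004 -2.814 -1.418
vertex 3.194 -1.809 0.225
vertex 3.053 -3.328 -0.804
endloop
endfacet
facet normal 0.602 0.409 -0.686
outer loop
vertex 2.145 -1.296 -0.389
vertex 3.194 -1.809 0.225
vertex 2.004 -2.814 -1.418
endloop
endfacet

endsolid


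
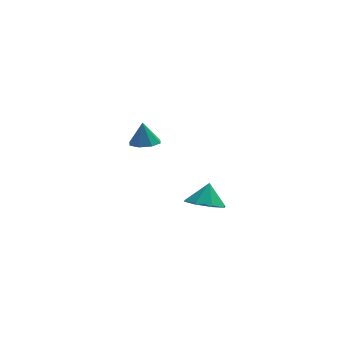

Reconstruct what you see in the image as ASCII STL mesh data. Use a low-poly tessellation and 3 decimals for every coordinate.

solid 
facet normal -0.195 -0.408 -0.892
outer loop
vertex 0.324 -4.793 -3.695
vertex -0.617 -4.245 -3.74
vertex 0.407 -4.045 -4.055
endloop
endfacet
facet normal 0.891 0.113 0.440
outer loop
vertex 0.324 -4.793 -3.695
vertex 0.407 -4.045 -4.055
vertex -0.363 -3.715 -2.58
endloop
endfacet
facet normal -0.194 -0.409 -0.892
outer loop
vertex 0.407 -4.045 -4.055
vertex -0.617 -4.245 -3.74
vertex -0.11 -3.415 -4.231
endloop
endfacet
facet normal 0.720 0.655 0.229
outer loop
vertex 0.407 -4.045 -4.055
vertex -0.11 -3.415 -4.231
vertex -0.363 -3.715 -2.58
endloop
endfacet
facet normal -0.195 -0.408 -0.892
outer loop
vertex -0.11 -3.415 -4.231
vertex -0.617 -4.245 -3.74
vertex -0.924 -3.271 -4.119
endloop
endfacet
facet normal 0.198 0.959 0.205
outer loop
vertex -0.11 -3.415 -4.231
vertex -0.924 -3.271 -4.119
vertex -0.363 -3.715 -2.58
endloop
endfacet
facet normal -0.196 -0.409 -0.891
outer loop
vertex -0.924 -3.271 -4.119
vertex -0.617 -4.245 -3.74
vertex -1.558 -3.698 -3.784
endloop
endfacet
facet normal -0.370 0.848 0.380
outer loop
vertex -0.924 -3.271 -4.119
vertex -1.558 -3.698 -3.784
vertex -0.363 -3.715 -2.58
endloop
endfacet
facet normal -0.196 -0.408 -0.892
outer loop
vertex -1.558 -3.698 -3.784
vertex -0.617 -4.245 -3.74
vertex -1.641 -4.445 -3.424
endloop
endfacet
facet normal -0.652 0.387 0.652
outer loop
vertex -1.558 -3.698 -3.784
vertex -1.641 -4.445 -3.424
vertex -0.363 -3.715 -2.58
endloop
endfacet
facet normal -0.195 -0.409 -0.892
outer loop
vertex -1.641 -4.445 -3.424
vertex -0.617 -4.245 -3.74
vertex -1.124 -5.076 -3.248
endloop
endfacet
facet normal -0.482 -0.154 0.863
outer loop
vertex -1.641 -4.445 -3.424
vertex -1.124 -5.076 -3.248
vertex -0.363 -3.715 -2.58
endloop
endfacet
facet normal -0.196 -0.408 -0.892
outer loop
vertex -1.124 -5.076 -3.248
vertex -0.617 -4.245 -3.74
vertex -0.31 -5.22 -3.361
endloop
endfacet
facet normal 0.042 -0.459 0.887
outer loop
vertex -1.124 -5.076 -3.248
vertex -0.31 -5.22 -3.361
vertex -0.363 -3.715 -2.58
endloop
endfacet
facet normal -0.195 -0.408 -0.892
outer loop
vertex -0.31 -5.22 -3.361
vertex -0.617 -4.245 -3.74
vertex 0.324 -4.793 -3.695
endloop
endfacet
facet normal 0.610 -0.348 0.712
outer loop
vertex -0.31 -5.22 -3.361
vertex 0.324 -4.793 -3.695
vertex -0.363 -3.715 -2.58
endloop
endfacet
facet normal 0.078 -0.173 -0.982
outer loop
vertex -2.609 2.781 -3.166
vertex -3.405 2.429 -3.167
vertex -3.086 3.23 -3.283
endloop
endfacet
facet normal 0.562 0.708 0.427
outer loop
vertex -2.609 2.781 -3.166
vertex -3.086 3.23 -3.283
vertex -3.515 2.671 -1.793
endloop
endfacet
facet normal 0.078 -0.173 -0.982
outer loop
vertex -3.086 3.23 -3.283
vertex -3.405 2.429 -3.167
vertex -3.75 3.21 -3.332
endloop
endfacet
facet normal -0.053 0.940 0.337
outer loop
vertex -3.086 3.23 -3.283
vertex -3.75 3.21 -3.332
vertex -3.515 2.671 -1.793
endloop
endfacet
facet normal 0.078 -0.173 -0.982
outer loop
vertex -3.75 3.21 -3.332
vertex -3.405 2.429 -3.167
vertex -4.212 2.733 -3.285
endloop
endfacet
facet normal -0.660 0.672 0.336
outer loop
vertex -3.75 3.21 -3.332
vertex -4.212 2.733 -3.285
vertex -3.515 2.671 -1.793
endloop
endfacet
facet normal 0.079 -0.172 -0.982
outer loop
vertex -4.212 2.733 -3.285
vertex -3.405 2.429 -3.167
vertex -4.201 2.077 -3.169
endloop
endfacet
facet normal -0.903 0.060 0.425
outer loop
vertex -4.212 2.733 -3.285
vertex -4.201 2.077 -3.169
vertex -3.515 2.671 -1.793
endloop
endfacet
facet normal 0.079 -0.172 -0.982
outer loop
vertex -4.201 2.077 -3.169
vertex -3.405 2.429 -3.167
vertex -3.724 1.628 -3.052
endloop
endfacet
facet normal -0.640 -0.536 0.550
outer loop
vertex -4.201 2.077 -3.169
vertex -3.724 1.628 -3.052
vertex -3.515 2.671 -1.793
endloop
endfacet
facet normal 0.079 -0.172 -0.982
outer loop
vertex -3.724 1.628 -3.052
vertex -3.405 2.429 -3.167
vertex -3.06 1.648 -3.002
endloop
endfacet
facet normal -0.025 -0.768 0.640
outer loop
vertex -3.724 1.628 -3.052
vertex -3.06 1.648 -3.002
vertex -3.515 2.671 -1.793
endloop
endfacet
facet normal 0.078 -0.173 -0.982
outer loop
vertex -3.06 1.648 -3.002
vertex -3.405 2.429 -3.167
vertex -2.598 2.125 -3.049
endloop
endfacet
facet normal 0.581 -0.500 0.642
outer loop
vertex -3.06 1.648 -3.002
vertex -2.598 2.125 -3.049
vertex -3.515 2.671 -1.793
endloop
endfacet
facet normal 0.078 -0.174 -0.982
outer loop
vertex -2.598 2.125 -3.049
vertex -3.405 2.429 -3.167
vertex -2.609 2.781 -3.166
endloop
endfacet
facet normal 0.825 0.113 0.554
outer loop
vertex -2.598 2.125 -3.049
vertex -2.609 2.781 -3.166
vertex -3.515 2.671 -1.793
endloop
endfacet

endsolid


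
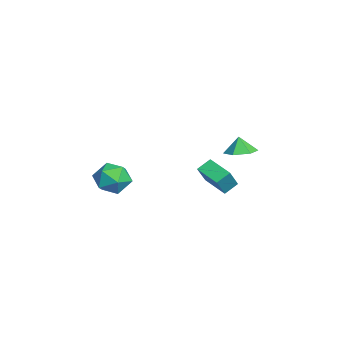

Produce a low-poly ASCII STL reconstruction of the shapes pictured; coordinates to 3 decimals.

solid 
facet normal -0.933 0.068 0.355
outer loop
vertex -2.021 -2.548 -1.486
vertex -2.291 -3.559 -2.003
vertex -1.876 -3.554 -0.913
endloop
endfacet
facet normal -0.469 0.385 0.795
outer loop
vertex -2.021 -2.548 -1.486
vertex -1.876 -3.554 -0.913
vertex -1.065 -2.718 -0.839
endloop
endfacet
facet normal -0.130 0.895 0.427
outer loop
vertex -2.021 -2.548 -1.486
vertex -1.065 -2.718 -0.839
vertex -0.978 -2.206 -1.884
endloop
endfacet
facet normal -0.384 0.892 -0.240
outer loop
vertex -2.021 -2.548 -1.486
vertex -0.978 -2.206 -1.884
vertex -1.736 -2.726 -2.604
endloop
endfacet
facet normal -0.880 0.381 -0.285
outer loop
vertex -2.021 -2.548 -1.486
vertex -1.736 -2.726 -2.604
vertex -2.291 -3.559 -2.003
endloop
endfacet
facet normal 0.013 -0.101 0.995
outer loop
vertex -1.065 -2.718 -0.839
vertex -1.876 -3.554 -0.913
vertex -0.744 -3.834 -0.956
endloop
endfacet
facet normal -0.736 -0.614 0.283
outer loop
vertex -1.876 -3.554 -0.913
vertex -2.291 -3.559 -2.003
vertex -1.502 -4.354 -1.676
endloop
endfacet
facet normal -0.651 -0.108 -0.751
outer loop
vertex -2.291 -3.559 -2.003
vertex -1.736 -2.726 -2.604
vertex -1.415 -3.842 -2.721
endloop
endfacet
facet normal 0.152 0.718 -0.679
outer loop
vertex -1.736 -2.726 -2.604
vertex -0.978 -2.206 -1.884
vertex -0.604 -3.006 -2.647
endloop
endfacet
facet normal 0.562 0.723 0.401
outer loop
vertex -0.978 -2.206 -1.884
vertex -1.065 -2.718 -0.839
vertex -0.189 -3.001 -1.557
endloop
endfacet
facet normal 0.384 -0.892 0.240
outer loop
vertex -0.459 -4.012 -2.074
vertex -0.744 -3.834 -0.956
vertex -1.502 -4.354 -1.676
endloop
endfacet
facet normal 0.130 -0.895 -0.427
outer loop
vertex -0.459 -4.012 -2.074
vertex -1.502 -4.354 -1.676
vertex -1.415 -3.842 -2.721
endloop
endfacet
facet normal 0.469 -0.385 -0.795
outer loop
vertex -0.459 -4.012 -2.074
vertex -1.415 -3.842 -2.721
vertex -0.604 -3.006 -2.647
endloop
endfacet
facet normal 0.933 -0.068 -0.355
outer loop
vertex -0.459 -4.012 -2.074
vertex -0.604 -3.006 -2.647
vertex -0.189 -3.001 -1.557
endloop
endfacet
facet normal 0.880 -0.381 0.285
outer loop
vertex -0.459 -4.012 -2.074
vertex -0.189 -3.001 -1.557
vertex -0.744 -3.834 -0.956
endloop
endfacet
facet normal -0.152 -0.718 0.679
outer loop
vertex -1.502 -4.354 -1.676
vertex -0.744 -3.834 -0.956
vertex -1.876 -3.554 -0.913
endloop
endfacet
facet normal -0.562 -0.723 -0.401
outer loop
vertex -1.415 -3.842 -2.721
vertex -1.502 -4.354 -1.676
vertex -2.291 -3.559 -2.003
endloop
endfacet
facet normal -0.013 0.101 -0.995
outer loop
vertex -0.604 -3.006 -2.647
vertex -1.415 -3.842 -2.721
vertex -1.736 -2.726 -2.604
endloop
endfacet
facet normal 0.736 0.614 -0.283
outer loop
vertex -0.189 -3.001 -1.557
vertex -0.604 -3.006 -2.647
vertex -0.978 -2.206 -1.884
endloop
endfacet
facet normal 0.651 0.108 0.751
outer loop
vertex -0.744 -3.834 -0.956
vertex -0.189 -3.001 -1.557
vertex -1.065 -2.718 -0.839
endloop
endfacet
facet normal -0.773 -0.584 0.248
outer loop
vertex -1.384 1.283 -1.266
vertex -1.769 2.015 -0.74
vertex -2.167 1.782 -2.532
endloop
endfacet
facet normal 0.392 -0.747 -0.537
outer loop
vertex -0.891 2.745 -2.94
vertex -1.384 1.283 -1.266
vertex -2.167 1.782 -2.532
endloop
endfacet
facet normal -0.773 -0.584 0.248
outer loop
vertex -2.167 1.782 -2.532
vertex -1.769 2.015 -0.74
vertex -2.551 2.514 -2.006
endloop
endfacet
facet normal -0.498 0.318 -0.807
outer loop
vertex -2.551 2.514 -2.006
vertex -0.891 2.745 -2.94
vertex -2.167 1.782 -2.532
endloop
endfacet
facet normal 0.498 -0.318 0.807
outer loop
vertex -1.384 1.283 -1.266
vertex -0.493 2.978 -1.148
vertex -1.769 2.015 -0.74
endloop
endfacet
facet normal 0.392 -0.747 -0.537
outer loop
vertex -0.109 2.246 -1.674
vertex -1.384 1.283 -1.266
vertex -0.891 2.745 -2.94
endloop
endfacet
facet normal 0.498 -0.318 0.807
outer loop
vertex -0.109 2.246 -1.674
vertex -0.493 2.978 -1.148
vertex -1.384 1.283 -1.266
endloop
endfacet
facet normal -0.392 0.747 0.537
outer loop
vertex -1.769 2.015 -0.74
vertex -0.493 2.978 -1.148
vertex -2.551 2.514 -2.006
endloop
endfacet
facet normal -0.498 0.318 -0.807
outer loop
vertex -1.276 3.477 -2.414
vertex -0.891 2.745 -2.94
vertex -2.551 2.514 -2.006
endloop
endfacet
facet normal -0.392 0.747 0.537
outer loop
vertex -2.551 2.514 -2.006
vertex -0.493 2.978 -1.148
vertex -1.276 3.477 -2.414
endloop
endfacet
facet normal 0.773 0.584 -0.247
outer loop
vertex -1.276 3.477 -2.414
vertex -0.109 2.246 -1.674
vertex -0.891 2.745 -2.94
endloop
endfacet
facet normal 0.773 0.584 -0.248
outer loop
vertex -0.493 2.978 -1.148
vertex -0.109 2.246 -1.674
vertex -1.276 3.477 -2.414
endloop
endfacet
facet normal 0.256 0.093 -0.962
outer loop
vertex -1.909 3.242 -0.509
vertex -2.713 3.739 -0.675
vertex -1.91 4.198 -0.417
endloop
endfacet
facet normal 0.606 -0.076 0.792
outer loop
vertex -1.909 3.242 -0.509
vertex -1.91 4.198 -0.417
vertex -2.987 3.641 0.355
endloop
endfacet
facet normal 0.256 0.093 -0.962
outer loop
vertex -1.91 4.198 -0.417
vertex -2.713 3.739 -0.675
vertex -2.714 4.695 -0.583
endloop
endfacet
facet normal 0.224 0.615 0.756
outer loop
vertex -1.91 4.198 -0.417
vertex -2.714 4.695 -0.583
vertex -2.987 3.641 0.355
endloop
endfacet
facet normal 0.256 0.093 -0.962
outer loop
vertex -2.714 4.695 -0.583
vertex -2.713 3.739 -0.675
vertex -3.517 4.237 -0.841
endloop
endfacet
facet normal -0.540 0.633 0.555
outer loop
vertex -2.714 4.695 -0.583
vertex -3.517 4.237 -0.841
vertex -2.987 3.641 0.355
endloop
endfacet
facet normal 0.256 0.093 -0.962
outer loop
vertex -3.517 4.237 -0.841
vertex -2.713 3.739 -0.675
vertex -3.516 3.281 -0.933
endloop
endfacet
facet normal -0.921 -0.038 0.389
outer loop
vertex -3.517 4.237 -0.841
vertex -3.516 3.281 -0.933
vertex -2.987 3.641 0.355
endloop
endfacet
facet normal 0.257 0.092 -0.962
outer loop
vertex -3.516 3.281 -0.933
vertex -2.713 3.739 -0.675
vertex -2.712 2.784 -0.766
endloop
endfacet
facet normal -0.538 -0.728 0.425
outer loop
vertex -3.516 3.281 -0.933
vertex -2.712 2.784 -0.766
vertex -2.987 3.641 0.355
endloop
endfacet
facet normal 0.256 0.092 -0.962
outer loop
vertex -2.712 2.784 -0.766
vertex -2.713 3.739 -0.675
vertex -1.909 3.242 -0.509
endloop
endfacet
facet normal 0.225 -0.747 0.626
outer loop
vertex -2.712 2.784 -0.766
vertex -1.909 3.242 -0.509
vertex -2.987 3.641 0.355
endloop
endfacet

endsolid


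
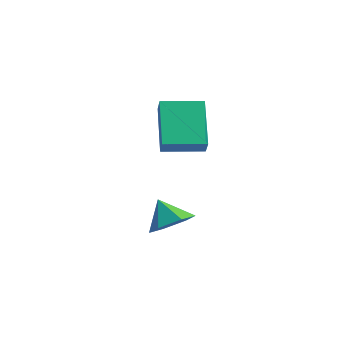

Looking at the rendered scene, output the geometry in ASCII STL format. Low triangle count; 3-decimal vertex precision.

solid 
facet normal 0.637 -0.048 -0.769
outer loop
vertex 4.395 -0.186 -4.099
vertex 3.899 -0.839 -4.469
vertex 3.727 0.022 -4.665
endloop
endfacet
facet normal -0.168 0.845 0.508
outer loop
vertex 4.395 -0.186 -4.099
vertex 3.727 0.022 -4.665
vertex 3.121 -0.781 -3.531
endloop
endfacet
facet normal 0.637 -0.048 -0.769
outer loop
vertex 3.727 0.022 -4.665
vertex 3.899 -0.839 -4.469
vertex 3.231 -0.631 -5.035
endloop
endfacet
facet normal -0.797 0.604 0.002
outer loop
vertex 3.727 0.022 -4.665
vertex 3.231 -0.631 -5.035
vertex 3.121 -0.781 -3.531
endloop
endfacet
facet normal 0.637 -0.048 -0.769
outer loop
vertex 3.231 -0.631 -5.035
vertex 3.899 -0.839 -4.469
vertex 3.402 -1.492 -4.84
endloop
endfacet
facet normal -0.972 -0.214 -0.092
outer loop
vertex 3.231 -0.631 -5.035
vertex 3.402 -1.492 -4.84
vertex 3.121 -0.781 -3.531
endloop
endfacet
facet normal 0.638 -0.048 -0.769
outer loop
vertex 3.402 -1.492 -4.84
vertex 3.899 -0.839 -4.469
vertex 4.07 -1.701 -4.273
endloop
endfacet
facet normal -0.519 -0.793 0.319
outer loop
vertex 3.402 -1.492 -4.84
vertex 4.07 -1.701 -4.273
vertex 3.121 -0.781 -3.531
endloop
endfacet
facet normal 0.637 -0.049 -0.770
outer loop
vertex 4.07 -1.701 -4.273
vertex 3.899 -0.839 -4.469
vertex 4.567 -1.048 -3.903
endloop
endfacet
facet normal 0.111 -0.552 0.826
outer loop
vertex 4.07 -1.701 -4.273
vertex 4.567 -1.048 -3.903
vertex 3.121 -0.781 -3.531
endloop
endfacet
facet normal 0.637 -0.048 -0.769
outer loop
vertex 4.567 -1.048 -3.903
vertex 3.899 -0.839 -4.469
vertex 4.395 -0.186 -4.099
endloop
endfacet
facet normal 0.286 0.266 0.920
outer loop
vertex 4.567 -1.048 -3.903
vertex 4.395 -0.186 -4.099
vertex 3.121 -0.781 -3.531
endloop
endfacet
facet normal -0.531 0.408 -0.743
outer loop
vertex 2.001 0.323 0.265
vertex 3.022 1.554 0.21
vertex 3.176 -0.716 -1.146
endloop
endfacet
facet normal -0.638 -0.769 0.035
outer loop
vertex 3.618 -1.054 -0.53
vertex 2.001 0.323 0.265
vertex 3.176 -0.716 -1.146
endloop
endfacet
facet normal -0.532 0.408 -0.743
outer loop
vertex 3.176 -0.716 -1.146
vertex 3.022 1.554 0.21
vertex 4.198 0.515 -1.202
endloop
endfacet
facet normal 0.556 -0.492 -0.669
outer loop
vertex 4.198 0.515 -1.202
vertex 3.618 -1.054 -0.53
vertex 3.176 -0.716 -1.146
endloop
endfacet
facet normal -0.557 0.492 0.669
outer loop
vertex 2.001 0.323 0.265
vertex 3.464 1.216 0.826
vertex 3.022 1.554 0.21
endloop
endfacet
facet normal -0.638 -0.769 0.035
outer loop
vertex 2.442 -0.015 0.882
vertex 2.001 0.323 0.265
vertex 3.618 -1.054 -0.53
endloop
endfacet
facet normal -0.557 0.493 0.668
outer loop
vertex 2.442 -0.015 0.882
vertex 3.464 1.216 0.826
vertex 2.001 0.323 0.265
endloop
endfacet
facet normal 0.638 0.770 -0.035
outer loop
vertex 3.022 1.554 0.21
vertex 3.464 1.216 0.826
vertex 4.198 0.515 -1.202
endloop
endfacet
facet normal 0.558 -0.492 -0.668
outer loop
vertex 4.639 0.177 -0.585
vertex 3.618 -1.054 -0.53
vertex 4.198 0.515 -1.202
endloop
endfacet
facet normal 0.638 0.769 -0.035
outer loop
vertex 4.198 0.515 -1.202
vertex 3.464 1.216 0.826
vertex 4.639 0.177 -0.585
endloop
endfacet
facet normal 0.531 -0.408 0.743
outer loop
vertex 4.639 0.177 -0.585
vertex 2.442 -0.015 0.882
vertex 3.618 -1.054 -0.53
endloop
endfacet
facet normal 0.531 -0.407 0.743
outer loop
vertex 3.464 1.216 0.826
vertex 2.442 -0.015 0.882
vertex 4.639 0.177 -0.585
endloop
endfacet

endsolid


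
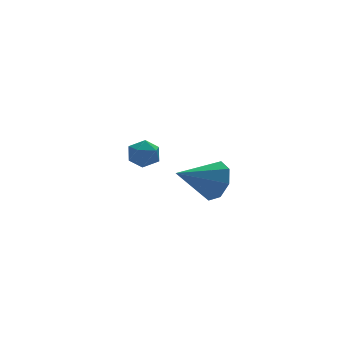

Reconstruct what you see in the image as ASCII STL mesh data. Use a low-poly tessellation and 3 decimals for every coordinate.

solid 
facet normal -0.409 0.904 0.125
outer loop
vertex -3.878 2.801 0.44
vertex -4.098 2.591 1.236
vertex -3.343 2.954 1.084
endloop
endfacet
facet normal 0.137 0.932 -0.335
outer loop
vertex -3.878 2.801 0.44
vertex -3.343 2.954 1.084
vertex -3.046 2.646 0.348
endloop
endfacet
facet normal -0.006 0.485 -0.874
outer loop
vertex -3.878 2.801 0.44
vertex -3.046 2.646 0.348
vertex -3.619 2.093 0.045
endloop
endfacet
facet normal -0.640 0.182 -0.746
outer loop
vertex -3.878 2.801 0.44
vertex -3.619 2.093 0.045
vertex -4.269 2.059 0.594
endloop
endfacet
facet normal -0.888 0.441 -0.129
outer loop
vertex -3.878 2.801 0.44
vertex -4.269 2.059 0.594
vertex -4.098 2.591 1.236
endloop
endfacet
facet normal 0.719 0.695 -0.000
outer loop
vertex -3.046 2.646 0.348
vertex -3.343 2.954 1.084
vertex -2.751 2.341 1.086
endloop
endfacet
facet normal -0.162 0.648 0.744
outer loop
vertex -3.343 2.954 1.084
vertex -4.098 2.591 1.236
vertex -3.401 2.307 1.635
endloop
endfacet
facet normal -0.937 -0.101 0.333
outer loop
vertex -4.098 2.591 1.236
vertex -4.269 2.059 0.594
vertex -3.974 1.754 1.332
endloop
endfacet
facet normal -0.535 -0.519 -0.666
outer loop
vertex -4.269 2.059 0.594
vertex -3.619 2.093 0.045
vertex -3.677 1.446 0.596
endloop
endfacet
facet normal 0.488 -0.028 -0.872
outer loop
vertex -3.619 2.093 0.045
vertex -3.046 2.646 0.348
vertex -2.922 1.809 0.444
endloop
endfacet
facet normal 0.640 -0.182 0.746
outer loop
vertex -3.142 1.599 1.24
vertex -2.751 2.341 1.086
vertex -3.401 2.307 1.635
endloop
endfacet
facet normal 0.006 -0.485 0.874
outer loop
vertex -3.142 1.599 1.24
vertex -3.401 2.307 1.635
vertex -3.974 1.754 1.332
endloop
endfacet
facet normal -0.137 -0.932 0.335
outer loop
vertex -3.142 1.599 1.24
vertex -3.974 1.754 1.332
vertex -3.677 1.446 0.596
endloop
endfacet
facet normal 0.409 -0.904 -0.125
outer loop
vertex -3.142 1.599 1.24
vertex -3.677 1.446 0.596
vertex -2.922 1.809 0.444
endloop
endfacet
facet normal 0.888 -0.441 0.129
outer loop
vertex -3.142 1.599 1.24
vertex -2.922 1.809 0.444
vertex -2.751 2.341 1.086
endloop
endfacet
facet normal 0.535 0.519 0.666
outer loop
vertex -3.401 2.307 1.635
vertex -2.751 2.341 1.086
vertex -3.343 2.954 1.084
endloop
endfacet
facet normal -0.488 0.028 0.872
outer loop
vertex -3.974 1.754 1.332
vertex -3.401 2.307 1.635
vertex -4.098 2.591 1.236
endloop
endfacet
facet normal -0.719 -0.695 0.000
outer loop
vertex -3.677 1.446 0.596
vertex -3.974 1.754 1.332
vertex -4.269 2.059 0.594
endloop
endfacet
facet normal 0.162 -0.648 -0.744
outer loop
vertex -2.922 1.809 0.444
vertex -3.677 1.446 0.596
vertex -3.619 2.093 0.045
endloop
endfacet
facet normal 0.937 0.101 -0.333
outer loop
vertex -2.751 2.341 1.086
vertex -2.922 1.809 0.444
vertex -3.046 2.646 0.348
endloop
endfacet
facet normal 0.904 0.106 -0.414
outer loop
vertex -1.782 -3.798 2.204
vertex -2.232 -3.292 1.35
vertex -1.83 -2.972 2.311
endloop
endfacet
facet normal -0.023 -0.130 0.991
outer loop
vertex -1.782 -3.798 2.204
vertex -1.83 -2.972 2.311
vertex -4.068 -3.508 2.19
endloop
endfacet
facet normal 0.904 0.107 -0.414
outer loop
vertex -1.83 -2.972 2.311
vertex -2.232 -3.292 1.35
vertex -2.114 -2.333 1.855
endloop
endfacet
facet normal -0.170 0.521 0.836
outer loop
vertex -1.83 -2.972 2.311
vertex -2.114 -2.333 1.855
vertex -4.068 -3.508 2.19
endloop
endfacet
facet normal 0.904 0.107 -0.414
outer loop
vertex -2.114 -2.333 1.855
vertex -2.232 -3.292 1.35
vertex -2.468 -2.256 1.103
endloop
endfacet
facet normal -0.453 0.839 0.299
outer loop
vertex -2.114 -2.333 1.855
vertex -2.468 -2.256 1.103
vertex -4.068 -3.508 2.19
endloop
endfacet
facet normal 0.904 0.107 -0.414
outer loop
vertex -2.468 -2.256 1.103
vertex -2.232 -3.292 1.35
vertex -2.683 -2.786 0.496
endloop
endfacet
facet normal -0.707 0.638 -0.306
outer loop
vertex -2.468 -2.256 1.103
vertex -2.683 -2.786 0.496
vertex -4.068 -3.508 2.19
endloop
endfacet
facet normal 0.904 0.106 -0.414
outer loop
vertex -2.683 -2.786 0.496
vertex -2.232 -3.292 1.35
vertex -2.635 -3.612 0.389
endloop
endfacet
facet normal -0.781 0.035 -0.623
outer loop
vertex -2.683 -2.786 0.496
vertex -2.635 -3.612 0.389
vertex -4.068 -3.508 2.19
endloop
endfacet
facet normal 0.904 0.107 -0.415
outer loop
vertex -2.635 -3.612 0.389
vertex -2.232 -3.292 1.35
vertex -2.351 -4.25 0.844
endloop
endfacet
facet normal -0.633 -0.616 -0.468
outer loop
vertex -2.635 -3.612 0.389
vertex -2.351 -4.25 0.844
vertex -4.068 -3.508 2.19
endloop
endfacet
facet normal 0.904 0.107 -0.415
outer loop
vertex -2.351 -4.25 0.844
vertex -2.232 -3.292 1.35
vertex -1.997 -4.327 1.596
endloop
endfacet
facet normal -0.350 -0.934 0.069
outer loop
vertex -2.351 -4.25 0.844
vertex -1.997 -4.327 1.596
vertex -4.068 -3.508 2.19
endloop
endfacet
facet normal 0.904 0.107 -0.413
outer loop
vertex -1.997 -4.327 1.596
vertex -2.232 -3.292 1.35
vertex -1.782 -3.798 2.204
endloop
endfacet
facet normal -0.097 -0.734 0.673
outer loop
vertex -1.997 -4.327 1.596
vertex -1.782 -3.798 2.204
vertex -4.068 -3.508 2.19
endloop
endfacet

endsolid


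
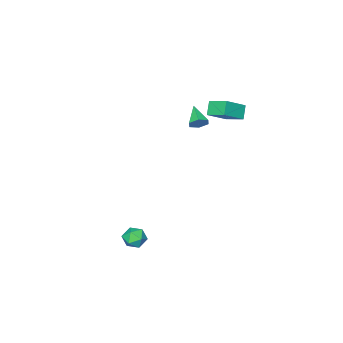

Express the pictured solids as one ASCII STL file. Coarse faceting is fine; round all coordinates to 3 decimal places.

solid 
facet normal -0.175 0.966 -0.189
outer loop
vertex 3.712 -1.521 -4.328
vertex 3.087 -1.571 -4.007
vertex 3.66 -1.395 -3.637
endloop
endfacet
facet normal 0.523 0.844 -0.115
outer loop
vertex 3.712 -1.521 -4.328
vertex 3.66 -1.395 -3.637
vertex 4.204 -1.766 -3.887
endloop
endfacet
facet normal 0.716 0.358 -0.600
outer loop
vertex 3.712 -1.521 -4.328
vertex 4.204 -1.766 -3.887
vertex 3.967 -2.172 -4.412
endloop
endfacet
facet normal 0.136 0.179 -0.974
outer loop
vertex 3.712 -1.521 -4.328
vertex 3.967 -2.172 -4.412
vertex 3.277 -2.052 -4.486
endloop
endfacet
facet normal -0.415 0.555 -0.721
outer loop
vertex 3.712 -1.521 -4.328
vertex 3.277 -2.052 -4.486
vertex 3.087 -1.571 -4.007
endloop
endfacet
facet normal 0.630 0.564 0.533
outer loop
vertex 4.204 -1.766 -3.887
vertex 3.66 -1.395 -3.637
vertex 3.883 -1.968 -3.294
endloop
endfacet
facet normal -0.500 0.761 0.413
outer loop
vertex 3.66 -1.395 -3.637
vertex 3.087 -1.571 -4.007
vertex 3.193 -1.848 -3.368
endloop
endfacet
facet normal -0.889 0.096 -0.448
outer loop
vertex 3.087 -1.571 -4.007
vertex 3.277 -2.052 -4.486
vertex 2.956 -2.254 -3.893
endloop
endfacet
facet normal 0.003 -0.513 -0.859
outer loop
vertex 3.277 -2.052 -4.486
vertex 3.967 -2.172 -4.412
vertex 3.5 -2.625 -4.143
endloop
endfacet
facet normal 0.942 -0.223 -0.253
outer loop
vertex 3.967 -2.172 -4.412
vertex 4.204 -1.766 -3.887
vertex 4.073 -2.449 -3.773
endloop
endfacet
facet normal -0.136 -0.179 0.974
outer loop
vertex 3.448 -2.499 -3.452
vertex 3.883 -1.968 -3.294
vertex 3.193 -1.848 -3.368
endloop
endfacet
facet normal -0.716 -0.358 0.600
outer loop
vertex 3.448 -2.499 -3.452
vertex 3.193 -1.848 -3.368
vertex 2.956 -2.254 -3.893
endloop
endfacet
facet normal -0.523 -0.844 0.115
outer loop
vertex 3.448 -2.499 -3.452
vertex 2.956 -2.254 -3.893
vertex 3.5 -2.625 -4.143
endloop
endfacet
facet normal 0.175 -0.966 0.189
outer loop
vertex 3.448 -2.499 -3.452
vertex 3.5 -2.625 -4.143
vertex 4.073 -2.449 -3.773
endloop
endfacet
facet normal 0.415 -0.555 0.721
outer loop
vertex 3.448 -2.499 -3.452
vertex 4.073 -2.449 -3.773
vertex 3.883 -1.968 -3.294
endloop
endfacet
facet normal -0.003 0.513 0.859
outer loop
vertex 3.193 -1.848 -3.368
vertex 3.883 -1.968 -3.294
vertex 3.66 -1.395 -3.637
endloop
endfacet
facet normal -0.942 0.223 0.253
outer loop
vertex 2.956 -2.254 -3.893
vertex 3.193 -1.848 -3.368
vertex 3.087 -1.571 -4.007
endloop
endfacet
facet normal -0.630 -0.564 -0.533
outer loop
vertex 3.5 -2.625 -4.143
vertex 2.956 -2.254 -3.893
vertex 3.277 -2.052 -4.486
endloop
endfacet
facet normal 0.500 -0.761 -0.413
outer loop
vertex 4.073 -2.449 -3.773
vertex 3.5 -2.625 -4.143
vertex 3.967 -2.172 -4.412
endloop
endfacet
facet normal 0.889 -0.096 0.448
outer loop
vertex 3.883 -1.968 -3.294
vertex 4.073 -2.449 -3.773
vertex 4.204 -1.766 -3.887
endloop
endfacet
facet normal 0.426 0.747 -0.511
outer loop
vertex -1.461 -2.644 2.44
vertex -1.683 -2.855 1.947
vertex -1.984 -2.469 2.26
endloop
endfacet
facet normal -0.225 0.285 0.932
outer loop
vertex -1.461 -2.644 2.44
vertex -1.984 -2.469 2.26
vertex -2.237 -3.825 2.613
endloop
endfacet
facet normal 0.425 0.747 -0.512
outer loop
vertex -1.984 -2.469 2.26
vertex -1.683 -2.855 1.947
vertex -2.206 -2.68 1.768
endloop
endfacet
facet normal -0.918 0.251 0.307
outer loop
vertex -1.984 -2.469 2.26
vertex -2.206 -2.68 1.768
vertex -2.237 -3.825 2.613
endloop
endfacet
facet normal 0.425 0.747 -0.511
outer loop
vertex -2.206 -2.68 1.768
vertex -1.683 -2.855 1.947
vertex -1.906 -3.065 1.455
endloop
endfacet
facet normal -0.846 -0.302 -0.440
outer loop
vertex -2.206 -2.68 1.768
vertex -1.906 -3.065 1.455
vertex -2.237 -3.825 2.613
endloop
endfacet
facet normal 0.426 0.746 -0.512
outer loop
vertex -1.906 -3.065 1.455
vertex -1.683 -2.855 1.947
vertex -1.383 -3.24 1.635
endloop
endfacet
facet normal -0.081 -0.822 -0.563
outer loop
vertex -1.906 -3.065 1.455
vertex -1.383 -3.24 1.635
vertex -2.237 -3.825 2.613
endloop
endfacet
facet normal 0.426 0.746 -0.512
outer loop
vertex -1.383 -3.24 1.635
vertex -1.683 -2.855 1.947
vertex -1.16 -3.03 2.127
endloop
endfacet
facet normal 0.610 -0.790 0.060
outer loop
vertex -1.383 -3.24 1.635
vertex -1.16 -3.03 2.127
vertex -2.237 -3.825 2.613
endloop
endfacet
facet normal 0.426 0.747 -0.511
outer loop
vertex -1.16 -3.03 2.127
vertex -1.683 -2.855 1.947
vertex -1.461 -2.644 2.44
endloop
endfacet
facet normal 0.539 -0.236 0.809
outer loop
vertex -1.16 -3.03 2.127
vertex -1.461 -2.644 2.44
vertex -2.237 -3.825 2.613
endloop
endfacet
facet normal -0.528 -0.370 0.764
outer loop
vertex -2.073 -2.502 3.649
vertex -2.214 -1.385 4.093
vertex -3.301 -2.349 2.874
endloop
endfacet
facet normal 0.117 -0.923 -0.368
outer loop
vertex -2.826 -2.015 2.187
vertex -2.073 -2.502 3.649
vertex -3.301 -2.349 2.874
endloop
endfacet
facet normal -0.528 -0.371 0.764
outer loop
vertex -3.301 -2.349 2.874
vertex -2.214 -1.385 4.093
vertex -3.442 -1.233 3.319
endloop
endfacet
facet normal -0.841 0.105 -0.530
outer loop
vertex -3.442 -1.233 3.319
vertex -2.826 -2.015 2.187
vertex -3.301 -2.349 2.874
endloop
endfacet
facet normal 0.841 -0.105 0.531
outer loop
vertex -2.073 -2.502 3.649
vertex -1.739 -1.051 3.406
vertex -2.214 -1.385 4.093
endloop
endfacet
facet normal 0.118 -0.922 -0.368
outer loop
vertex -1.598 -2.167 2.961
vertex -2.073 -2.502 3.649
vertex -2.826 -2.015 2.187
endloop
endfacet
facet normal 0.842 -0.105 0.530
outer loop
vertex -1.598 -2.167 2.961
vertex -1.739 -1.051 3.406
vertex -2.073 -2.502 3.649
endloop
endfacet
facet normal -0.117 0.923 0.367
outer loop
vertex -2.214 -1.385 4.093
vertex -1.739 -1.051 3.406
vertex -3.442 -1.233 3.319
endloop
endfacet
facet normal -0.841 0.104 -0.530
outer loop
vertex -2.967 -0.898 2.631
vertex -2.826 -2.015 2.187
vertex -3.442 -1.233 3.319
endloop
endfacet
facet normal -0.117 0.922 0.368
outer loop
vertex -3.442 -1.233 3.319
vertex -1.739 -1.051 3.406
vertex -2.967 -0.898 2.631
endloop
endfacet
facet normal 0.528 0.370 -0.764
outer loop
vertex -2.967 -0.898 2.631
vertex -1.598 -2.167 2.961
vertex -2.826 -2.015 2.187
endloop
endfacet
facet normal 0.528 0.371 -0.764
outer loop
vertex -1.739 -1.051 3.406
vertex -1.598 -2.167 2.961
vertex -2.967 -0.898 2.631
endloop
endfacet

endsolid


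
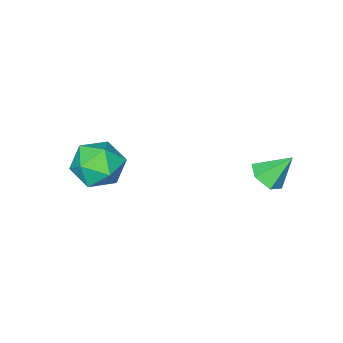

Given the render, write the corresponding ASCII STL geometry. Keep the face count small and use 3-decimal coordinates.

solid 
facet normal -0.229 0.784 0.578
outer loop
vertex 3.763 -1.606 1.029
vertex 2.759 -1.917 1.053
vertex 3.433 -2.259 1.784
endloop
endfacet
facet normal 0.444 0.573 0.689
outer loop
vertex 3.763 -1.606 1.029
vertex 3.433 -2.259 1.784
vertex 4.362 -2.42 1.32
endloop
endfacet
facet normal 0.792 0.607 0.068
outer loop
vertex 3.763 -1.606 1.029
vertex 4.362 -2.42 1.32
vertex 4.263 -2.177 0.302
endloop
endfacet
facet normal 0.335 0.839 -0.429
outer loop
vertex 3.763 -1.606 1.029
vertex 4.263 -2.177 0.302
vertex 3.272 -1.866 0.137
endloop
endfacet
facet normal -0.296 0.948 -0.113
outer loop
vertex 3.763 -1.606 1.029
vertex 3.272 -1.866 0.137
vertex 2.759 -1.917 1.053
endloop
endfacet
facet normal 0.429 -0.110 0.897
outer loop
vertex 4.362 -2.42 1.32
vertex 3.433 -2.259 1.784
vertex 3.728 -3.234 1.523
endloop
endfacet
facet normal -0.659 0.231 0.716
outer loop
vertex 3.433 -2.259 1.784
vertex 2.759 -1.917 1.053
vertex 2.737 -2.923 1.358
endloop
endfacet
facet normal -0.768 0.498 -0.402
outer loop
vertex 2.759 -1.917 1.053
vertex 3.272 -1.866 0.137
vertex 2.638 -2.68 0.34
endloop
endfacet
facet normal 0.253 0.321 -0.913
outer loop
vertex 3.272 -1.866 0.137
vertex 4.263 -2.177 0.302
vertex 3.567 -2.841 -0.124
endloop
endfacet
facet normal 0.992 -0.055 -0.110
outer loop
vertex 4.263 -2.177 0.302
vertex 4.362 -2.42 1.32
vertex 4.241 -3.183 0.607
endloop
endfacet
facet normal -0.335 -0.839 0.429
outer loop
vertex 3.237 -3.494 0.631
vertex 3.728 -3.234 1.523
vertex 2.737 -2.923 1.358
endloop
endfacet
facet normal -0.792 -0.607 -0.068
outer loop
vertex 3.237 -3.494 0.631
vertex 2.737 -2.923 1.358
vertex 2.638 -2.68 0.34
endloop
endfacet
facet normal -0.444 -0.573 -0.689
outer loop
vertex 3.237 -3.494 0.631
vertex 2.638 -2.68 0.34
vertex 3.567 -2.841 -0.124
endloop
endfacet
facet normal 0.229 -0.784 -0.578
outer loop
vertex 3.237 -3.494 0.631
vertex 3.567 -2.841 -0.124
vertex 4.241 -3.183 0.607
endloop
endfacet
facet normal 0.296 -0.948 0.113
outer loop
vertex 3.237 -3.494 0.631
vertex 4.241 -3.183 0.607
vertex 3.728 -3.234 1.523
endloop
endfacet
facet normal -0.253 -0.321 0.913
outer loop
vertex 2.737 -2.923 1.358
vertex 3.728 -3.234 1.523
vertex 3.433 -2.259 1.784
endloop
endfacet
facet normal -0.992 0.055 0.110
outer loop
vertex 2.638 -2.68 0.34
vertex 2.737 -2.923 1.358
vertex 2.759 -1.917 1.053
endloop
endfacet
facet normal -0.429 0.110 -0.897
outer loop
vertex 3.567 -2.841 -0.124
vertex 2.638 -2.68 0.34
vertex 3.272 -1.866 0.137
endloop
endfacet
facet normal 0.659 -0.231 -0.716
outer loop
vertex 4.241 -3.183 0.607
vertex 3.567 -2.841 -0.124
vertex 4.263 -2.177 0.302
endloop
endfacet
facet normal 0.768 -0.498 0.402
outer loop
vertex 3.728 -3.234 1.523
vertex 4.241 -3.183 0.607
vertex 4.362 -2.42 1.32
endloop
endfacet
facet normal 0.487 -0.425 -0.763
outer loop
vertex -0.025 2.171 0.517
vertex -0.431 1.592 0.58
vertex -0.634 2.123 0.155
endloop
endfacet
facet normal -0.058 0.998 -0.035
outer loop
vertex -0.025 2.171 0.517
vertex -0.634 2.123 0.155
vertex -1.069 2.148 1.58
endloop
endfacet
facet normal 0.487 -0.425 -0.763
outer loop
vertex -0.634 2.123 0.155
vertex -0.431 1.592 0.58
vertex -1.04 1.544 0.218
endloop
endfacet
facet normal -0.805 0.536 -0.255
outer loop
vertex -0.634 2.123 0.155
vertex -1.04 1.544 0.218
vertex -1.069 2.148 1.58
endloop
endfacet
facet normal 0.487 -0.424 -0.763
outer loop
vertex -1.04 1.544 0.218
vertex -0.431 1.592 0.58
vertex -0.836 1.013 0.643
endloop
endfacet
facet normal -0.954 -0.282 0.105
outer loop
vertex -1.04 1.544 0.218
vertex -0.836 1.013 0.643
vertex -1.069 2.148 1.58
endloop
endfacet
facet normal 0.487 -0.424 -0.763
outer loop
vertex -0.836 1.013 0.643
vertex -0.431 1.592 0.58
vertex -0.227 1.061 1.005
endloop
endfacet
facet normal -0.356 -0.637 0.683
outer loop
vertex -0.836 1.013 0.643
vertex -0.227 1.061 1.005
vertex -1.069 2.148 1.58
endloop
endfacet
facet normal 0.487 -0.424 -0.763
outer loop
vertex -0.227 1.061 1.005
vertex -0.431 1.592 0.58
vertex 0.178 1.64 0.942
endloop
endfacet
facet normal 0.391 -0.175 0.904
outer loop
vertex -0.227 1.061 1.005
vertex 0.178 1.64 0.942
vertex -1.069 2.148 1.58
endloop
endfacet
facet normal 0.487 -0.425 -0.763
outer loop
vertex 0.178 1.64 0.942
vertex -0.431 1.592 0.58
vertex -0.025 2.171 0.517
endloop
endfacet
facet normal 0.540 0.642 0.544
outer loop
vertex 0.178 1.64 0.942
vertex -0.025 2.171 0.517
vertex -1.069 2.148 1.58
endloop
endfacet

endsolid


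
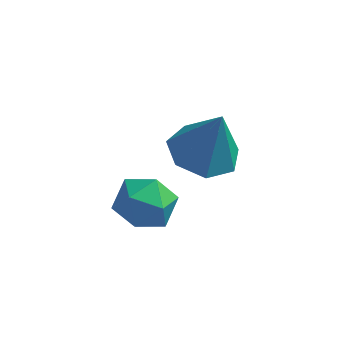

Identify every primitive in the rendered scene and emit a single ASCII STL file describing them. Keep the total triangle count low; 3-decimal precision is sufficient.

solid 
facet normal -0.285 -0.006 -0.958
outer loop
vertex -2.42 -1.028 1.054
vertex -3.003 -1.394 1.23
vertex -2.914 -0.69 1.199
endloop
endfacet
facet normal 0.597 0.742 0.305
outer loop
vertex -2.42 -1.028 1.054
vertex -2.914 -0.69 1.199
vertex -2.657 -1.386 2.39
endloop
endfacet
facet normal -0.285 -0.006 -0.959
outer loop
vertex -2.914 -0.69 1.199
vertex -3.003 -1.394 1.23
vertex -3.475 -0.882 1.367
endloop
endfacet
facet normal -0.132 0.843 0.521
outer loop
vertex -2.914 -0.69 1.199
vertex -3.475 -0.882 1.367
vertex -2.657 -1.386 2.39
endloop
endfacet
facet normal -0.285 -0.007 -0.958
outer loop
vertex -3.475 -0.882 1.367
vertex -3.003 -1.394 1.23
vertex -3.68 -1.46 1.432
endloop
endfacet
facet normal -0.661 0.311 0.682
outer loop
vertex -3.475 -0.882 1.367
vertex -3.68 -1.46 1.432
vertex -2.657 -1.386 2.39
endloop
endfacet
facet normal -0.285 -0.007 -0.958
outer loop
vertex -3.68 -1.46 1.432
vertex -3.003 -1.394 1.23
vertex -3.375 -1.987 1.345
endloop
endfacet
facet normal -0.592 -0.453 0.667
outer loop
vertex -3.68 -1.46 1.432
vertex -3.375 -1.987 1.345
vertex -2.657 -1.386 2.39
endloop
endfacet
facet normal -0.285 -0.007 -0.958
outer loop
vertex -3.375 -1.987 1.345
vertex -3.003 -1.394 1.23
vertex -2.789 -2.068 1.171
endloop
endfacet
facet normal 0.024 -0.874 0.486
outer loop
vertex -3.375 -1.987 1.345
vertex -2.789 -2.068 1.171
vertex -2.657 -1.386 2.39
endloop
endfacet
facet normal -0.285 -0.006 -0.959
outer loop
vertex -2.789 -2.068 1.171
vertex -3.003 -1.394 1.23
vertex -2.364 -1.641 1.042
endloop
endfacet
facet normal 0.722 -0.635 0.277
outer loop
vertex -2.789 -2.068 1.171
vertex -2.364 -1.641 1.042
vertex -2.657 -1.386 2.39
endloop
endfacet
facet normal -0.285 -0.007 -0.959
outer loop
vertex -2.364 -1.641 1.042
vertex -3.003 -1.394 1.23
vertex -2.42 -1.028 1.054
endloop
endfacet
facet normal 0.977 0.085 0.196
outer loop
vertex -2.364 -1.641 1.042
vertex -2.42 -1.028 1.054
vertex -2.657 -1.386 2.39
endloop
endfacet
facet normal -0.331 0.095 0.939
outer loop
vertex -4.426 -1.656 0.236
vertex -4.177 -2.252 0.384
vertex -3.805 -1.709 0.46
endloop
endfacet
facet normal -0.175 0.733 0.658
outer loop
vertex -4.426 -1.656 0.236
vertex -3.805 -1.709 0.46
vertex -3.943 -1.295 -0.038
endloop
endfacet
facet normal -0.572 0.818 0.069
outer loop
vertex -4.426 -1.656 0.236
vertex -3.943 -1.295 -0.038
vertex -4.4 -1.582 -0.422
endloop
endfacet
facet normal -0.972 0.233 -0.012
outer loop
vertex -4.426 -1.656 0.236
vertex -4.4 -1.582 -0.422
vertex -4.545 -2.173 -0.161
endloop
endfacet
facet normal -0.824 -0.214 0.525
outer loop
vertex -4.426 -1.656 0.236
vertex -4.545 -2.173 -0.161
vertex -4.177 -2.252 0.384
endloop
endfacet
facet normal 0.510 0.726 0.462
outer loop
vertex -3.943 -1.295 -0.038
vertex -3.805 -1.709 0.46
vertex -3.395 -1.667 -0.059
endloop
endfacet
facet normal 0.259 -0.306 0.916
outer loop
vertex -3.805 -1.709 0.46
vertex -4.177 -2.252 0.384
vertex -3.54 -2.258 0.202
endloop
endfacet
facet normal -0.538 -0.806 0.246
outer loop
vertex -4.177 -2.252 0.384
vertex -4.545 -2.173 -0.161
vertex -3.997 -2.545 -0.182
endloop
endfacet
facet normal -0.779 -0.084 -0.622
outer loop
vertex -4.545 -2.173 -0.161
vertex -4.4 -1.582 -0.422
vertex -4.135 -2.131 -0.68
endloop
endfacet
facet normal -0.131 0.863 -0.488
outer loop
vertex -4.4 -1.582 -0.422
vertex -3.943 -1.295 -0.038
vertex -3.763 -1.588 -0.604
endloop
endfacet
facet normal 0.972 -0.233 0.012
outer loop
vertex -3.514 -2.184 -0.456
vertex -3.395 -1.667 -0.059
vertex -3.54 -2.258 0.202
endloop
endfacet
facet normal 0.572 -0.818 -0.069
outer loop
vertex -3.514 -2.184 -0.456
vertex -3.54 -2.258 0.202
vertex -3.997 -2.545 -0.182
endloop
endfacet
facet normal 0.175 -0.733 -0.658
outer loop
vertex -3.514 -2.184 -0.456
vertex -3.997 -2.545 -0.182
vertex -4.135 -2.131 -0.68
endloop
endfacet
facet normal 0.331 -0.095 -0.939
outer loop
vertex -3.514 -2.184 -0.456
vertex -4.135 -2.131 -0.68
vertex -3.763 -1.588 -0.604
endloop
endfacet
facet normal 0.824 0.214 -0.525
outer loop
vertex -3.514 -2.184 -0.456
vertex -3.763 -1.588 -0.604
vertex -3.395 -1.667 -0.059
endloop
endfacet
facet normal 0.779 0.084 0.622
outer loop
vertex -3.54 -2.258 0.202
vertex -3.395 -1.667 -0.059
vertex -3.805 -1.709 0.46
endloop
endfacet
facet normal 0.131 -0.863 0.488
outer loop
vertex -3.997 -2.545 -0.182
vertex -3.54 -2.258 0.202
vertex -4.177 -2.252 0.384
endloop
endfacet
facet normal -0.510 -0.726 -0.462
outer loop
vertex -4.135 -2.131 -0.68
vertex -3.997 -2.545 -0.182
vertex -4.545 -2.173 -0.161
endloop
endfacet
facet normal -0.259 0.306 -0.916
outer loop
vertex -3.763 -1.588 -0.604
vertex -4.135 -2.131 -0.68
vertex -4.4 -1.582 -0.422
endloop
endfacet
facet normal 0.538 0.806 -0.246
outer loop
vertex -3.395 -1.667 -0.059
vertex -3.763 -1.588 -0.604
vertex -3.943 -1.295 -0.038
endloop
endfacet

endsolid
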